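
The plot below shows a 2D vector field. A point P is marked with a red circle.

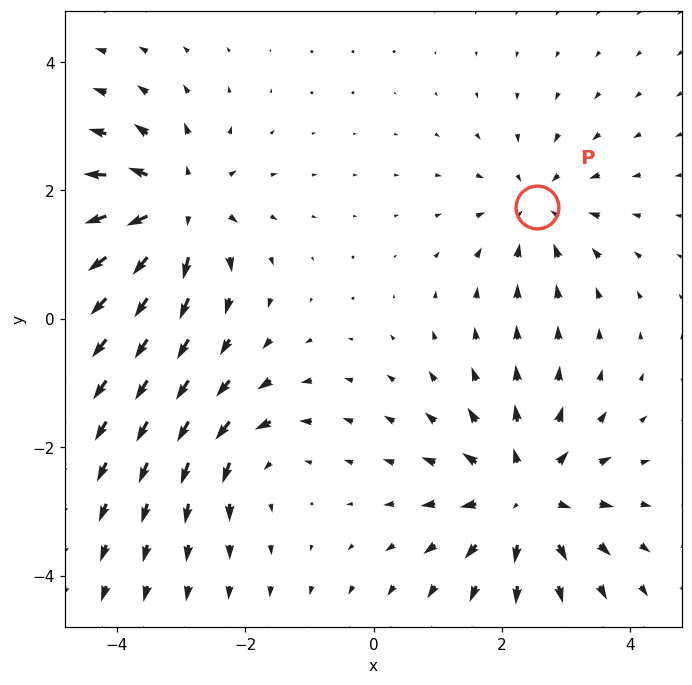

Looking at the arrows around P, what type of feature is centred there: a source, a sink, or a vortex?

sink

At P (2.6, 1.7) the arrows converge inward. Divergence about -4, curl ≈0 — negative divergence with near-zero curl is a sink.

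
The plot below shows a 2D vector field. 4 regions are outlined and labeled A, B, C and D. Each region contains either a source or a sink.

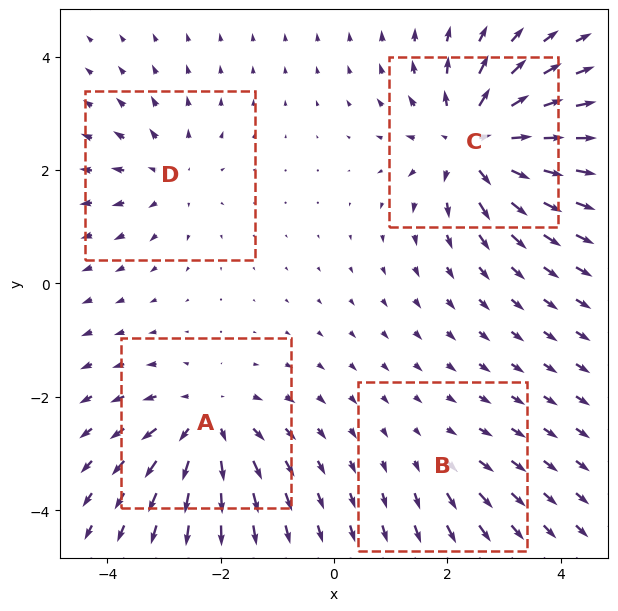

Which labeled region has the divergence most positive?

C

Divergence at each region's feature centre — A: about +5, B: about +2, C: about +7, D: about +3. Region C is most positive.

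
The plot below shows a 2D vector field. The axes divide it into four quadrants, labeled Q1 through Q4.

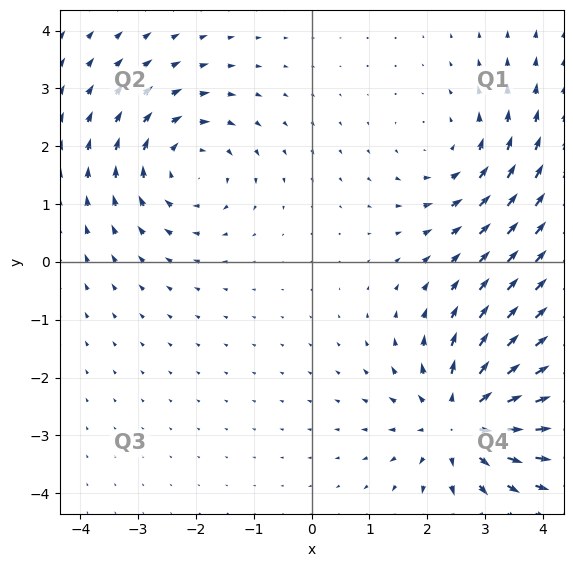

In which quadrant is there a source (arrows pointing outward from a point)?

Q4

The source sits at approximately (2.6, -2.7), which lies in quadrant Q4. The divergence there is about +5, positive as expected for a source.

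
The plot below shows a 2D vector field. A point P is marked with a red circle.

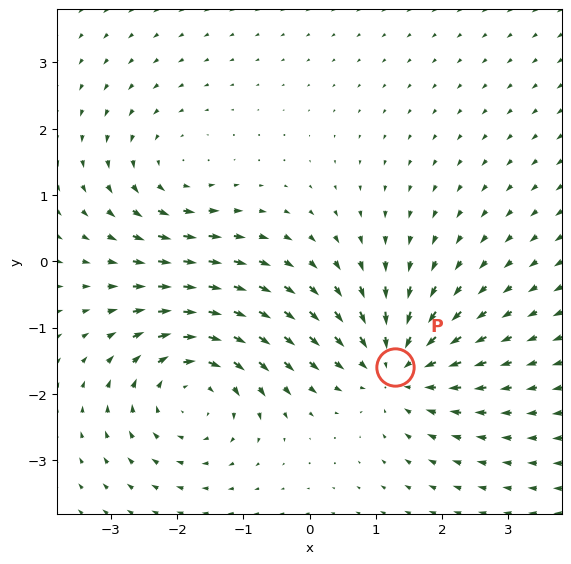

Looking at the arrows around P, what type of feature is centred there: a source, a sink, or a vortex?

sink

At P (1.3, -1.6) the arrows converge inward. Divergence about -4, curl ≈0 — negative divergence with near-zero curl is a sink.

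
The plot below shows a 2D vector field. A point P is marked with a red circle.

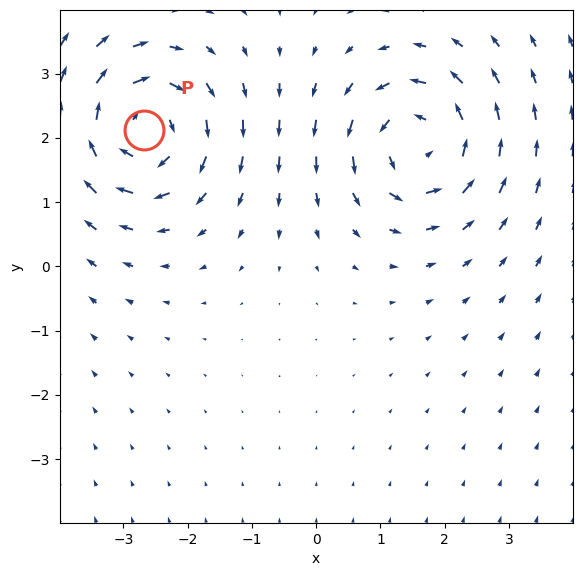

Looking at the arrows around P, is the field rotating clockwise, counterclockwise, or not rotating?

Near P at (-2.7, 2.1) the arrows circulate clockwise. The curl (z-component) there is about -5; negative curl means clockwise rotation.

clockwise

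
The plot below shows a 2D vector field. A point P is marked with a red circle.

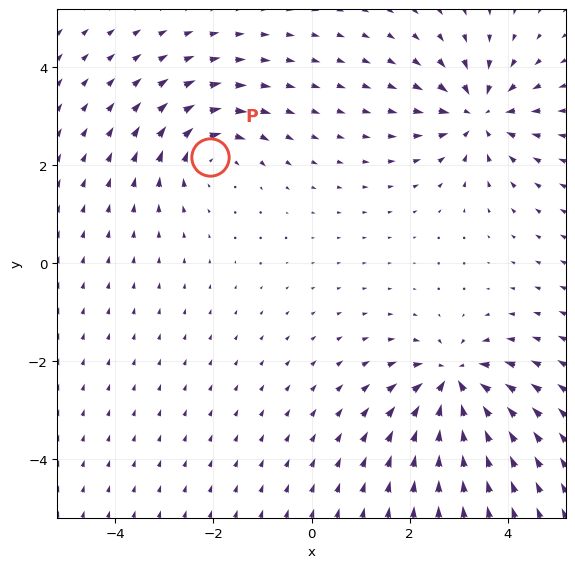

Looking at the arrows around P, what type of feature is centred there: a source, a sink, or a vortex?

vortex

At P (-2.1, 2.2) the arrows circulate clockwise. Divergence ≈0, curl about -5 — near-zero divergence with nonzero curl is a vortex.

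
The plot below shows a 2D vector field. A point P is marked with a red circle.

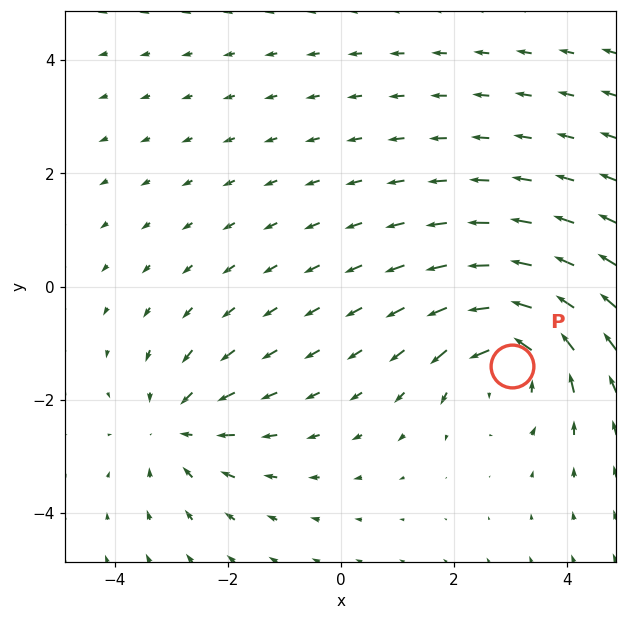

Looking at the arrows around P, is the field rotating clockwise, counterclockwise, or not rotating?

Near P at (3.0, -1.4) the arrows circulate counterclockwise. The curl (z-component) there is about +5; positive curl means counterclockwise rotation.

counterclockwise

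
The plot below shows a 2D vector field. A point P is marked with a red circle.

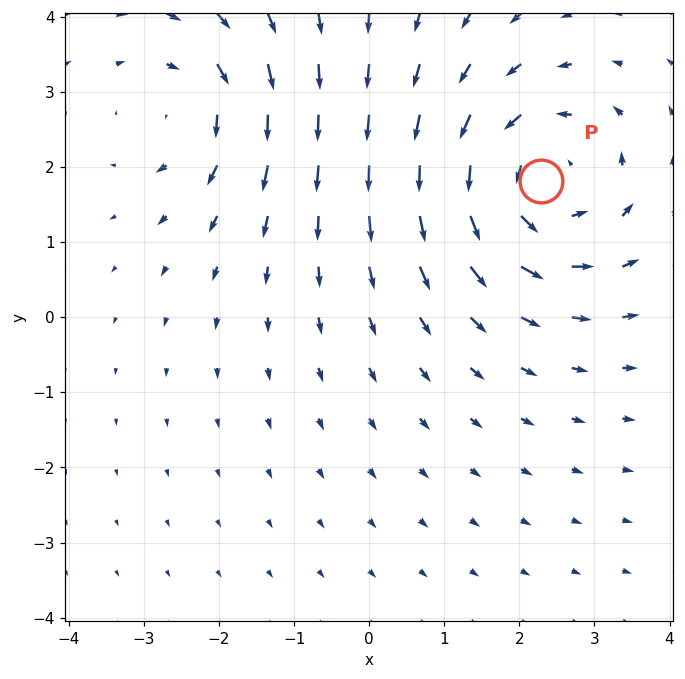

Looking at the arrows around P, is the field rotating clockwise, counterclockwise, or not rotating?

counterclockwise

Near P at (2.3, 1.8) the arrows circulate counterclockwise. The curl (z-component) there is about +4; positive curl means counterclockwise rotation.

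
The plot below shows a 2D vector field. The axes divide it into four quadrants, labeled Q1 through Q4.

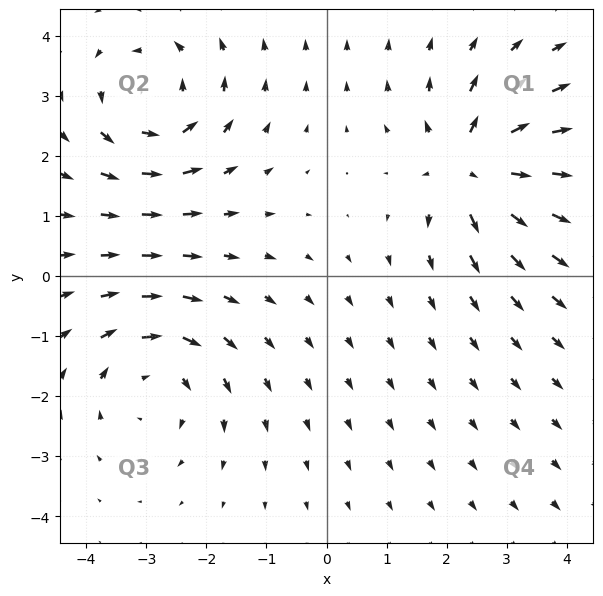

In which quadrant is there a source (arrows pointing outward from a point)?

Q1

The source sits at approximately (2.4, 1.8), which lies in quadrant Q1. The divergence there is about +6, positive as expected for a source.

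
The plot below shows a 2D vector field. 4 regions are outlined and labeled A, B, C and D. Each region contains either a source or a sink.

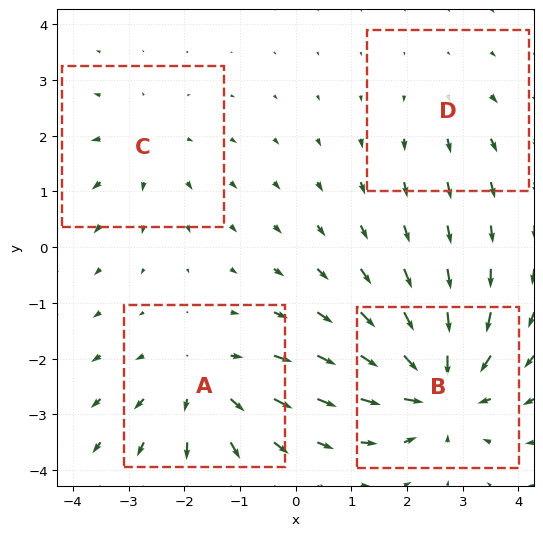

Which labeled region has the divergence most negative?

B

Divergence at each region's feature centre — A: about +4, B: about -6, C: about +3, D: about +2. Region B is most negative.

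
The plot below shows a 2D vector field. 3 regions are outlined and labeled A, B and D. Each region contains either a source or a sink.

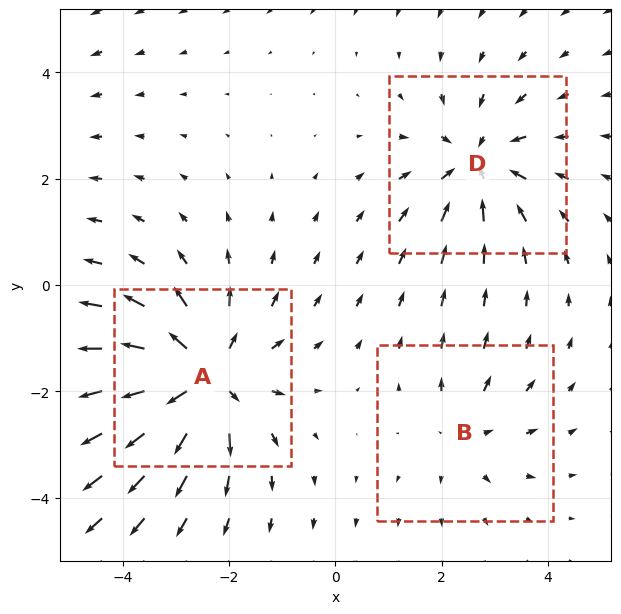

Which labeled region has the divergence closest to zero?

B

Divergence at each region's feature centre — A: about +5, B: about +2, D: about -3. Region B is closest to zero.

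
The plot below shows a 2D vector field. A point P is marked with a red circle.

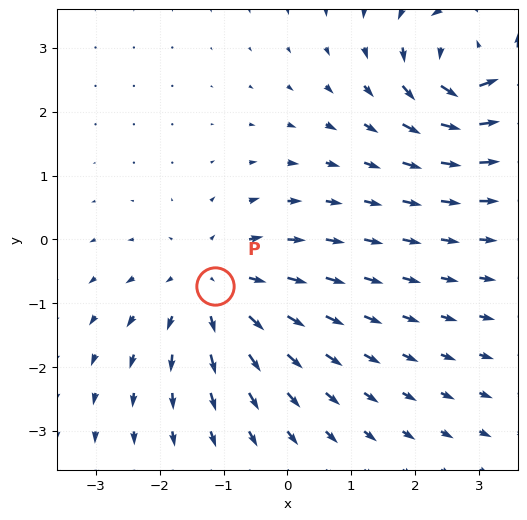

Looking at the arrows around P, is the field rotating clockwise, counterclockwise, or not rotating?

Near P at (-1.1, -0.7) the arrows show no circulation. The curl there is ≈0.

not rotating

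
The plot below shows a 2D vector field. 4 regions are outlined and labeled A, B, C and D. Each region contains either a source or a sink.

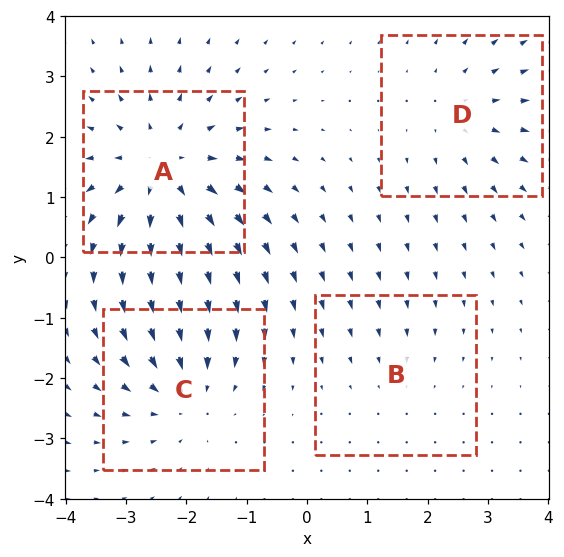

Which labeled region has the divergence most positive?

Divergence at each region's feature centre — A: about +6, B: about -2, C: about -4, D: about +3. Region A is most positive.

A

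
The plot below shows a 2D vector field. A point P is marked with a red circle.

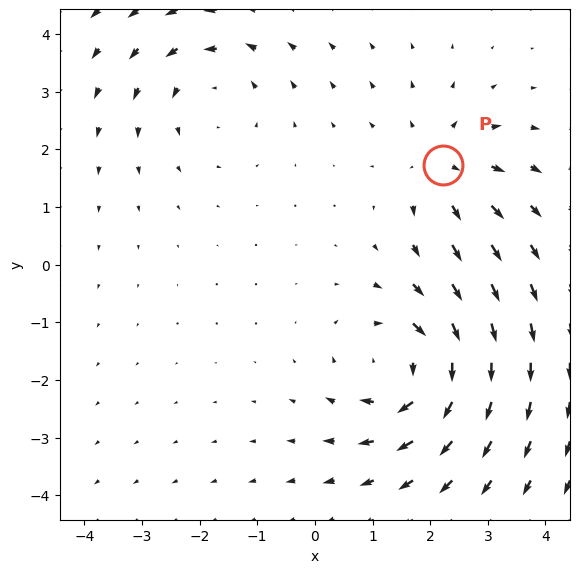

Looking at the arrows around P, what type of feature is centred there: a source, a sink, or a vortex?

At P (2.2, 1.7) the arrows spread outward. Divergence about +3, curl ≈0 — positive divergence with near-zero curl is a source.

source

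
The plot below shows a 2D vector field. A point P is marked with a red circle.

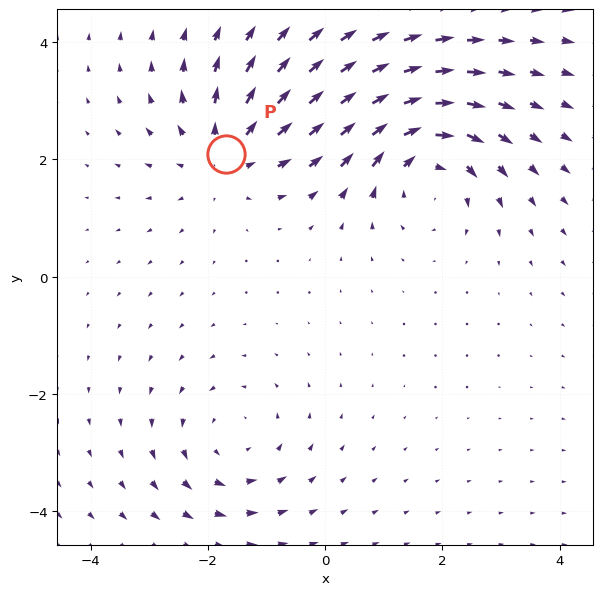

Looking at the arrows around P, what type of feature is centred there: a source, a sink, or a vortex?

At P (-1.7, 2.1) the arrows spread outward. Divergence about +4, curl ≈0 — positive divergence with near-zero curl is a source.

source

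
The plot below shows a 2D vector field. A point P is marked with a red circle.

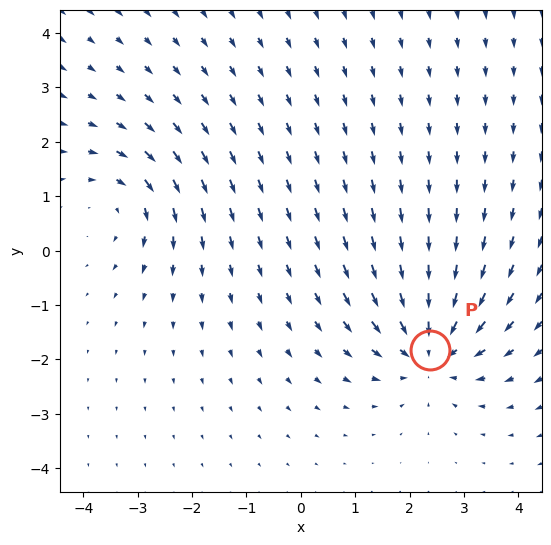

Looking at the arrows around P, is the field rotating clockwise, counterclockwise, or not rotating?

Near P at (2.4, -1.8) the arrows show no circulation. The curl there is ≈0.

not rotating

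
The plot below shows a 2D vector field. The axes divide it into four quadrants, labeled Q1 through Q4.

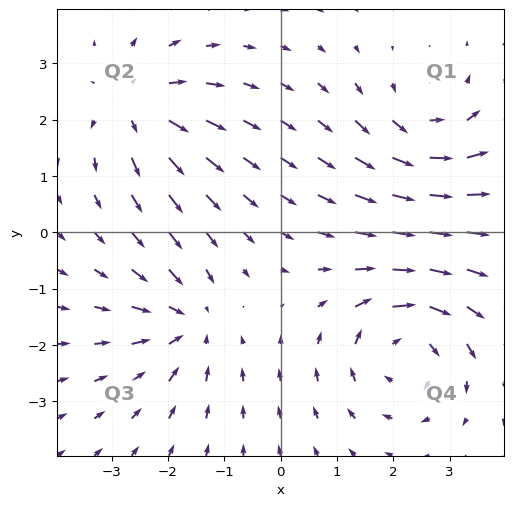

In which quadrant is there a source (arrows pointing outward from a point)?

Q2

The source sits at approximately (-2.5, 2.2), which lies in quadrant Q2. The divergence there is about +4, positive as expected for a source.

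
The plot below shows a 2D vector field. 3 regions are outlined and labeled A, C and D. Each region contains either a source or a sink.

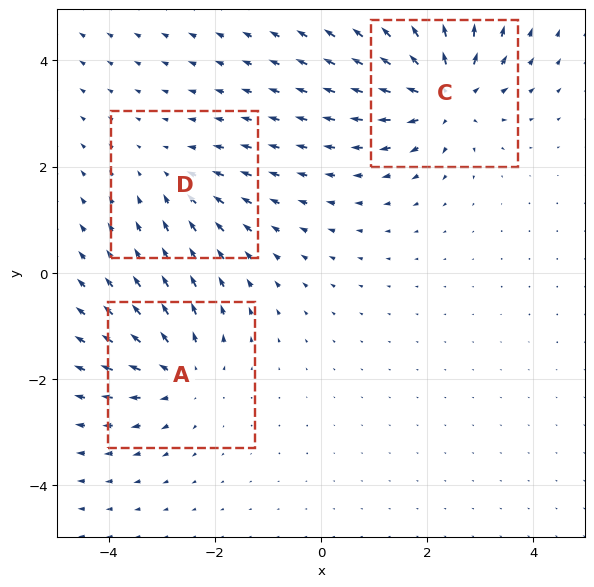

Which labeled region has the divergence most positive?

Divergence at each region's feature centre — A: about +4, C: about +5, D: about -2. Region C is most positive.

C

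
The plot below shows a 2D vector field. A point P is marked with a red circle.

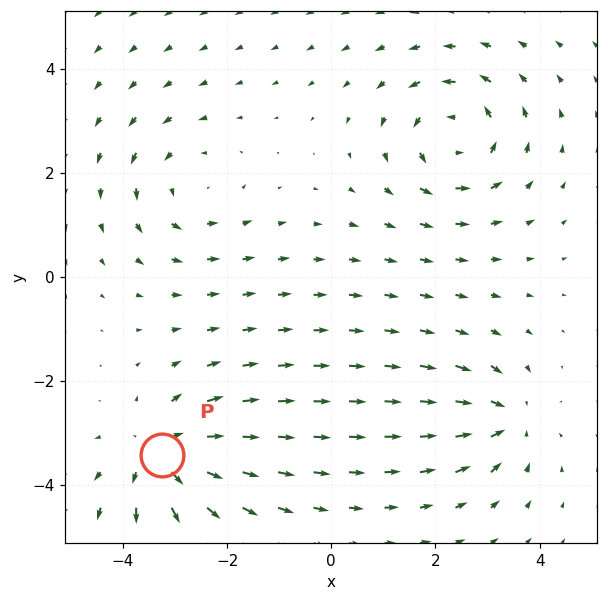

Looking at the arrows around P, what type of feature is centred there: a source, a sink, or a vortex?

source

At P (-3.3, -3.4) the arrows spread outward. Divergence about +5, curl ≈0 — positive divergence with near-zero curl is a source.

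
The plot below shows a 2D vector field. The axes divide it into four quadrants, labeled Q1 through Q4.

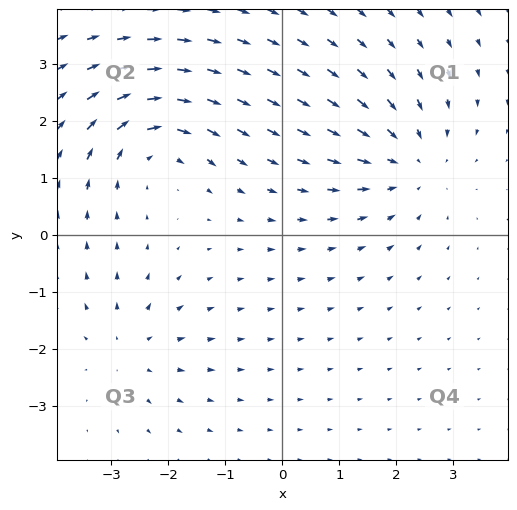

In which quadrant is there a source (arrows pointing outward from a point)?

The source sits at approximately (-2.6, -2.0), which lies in quadrant Q3. The divergence there is about +3, positive as expected for a source.

Q3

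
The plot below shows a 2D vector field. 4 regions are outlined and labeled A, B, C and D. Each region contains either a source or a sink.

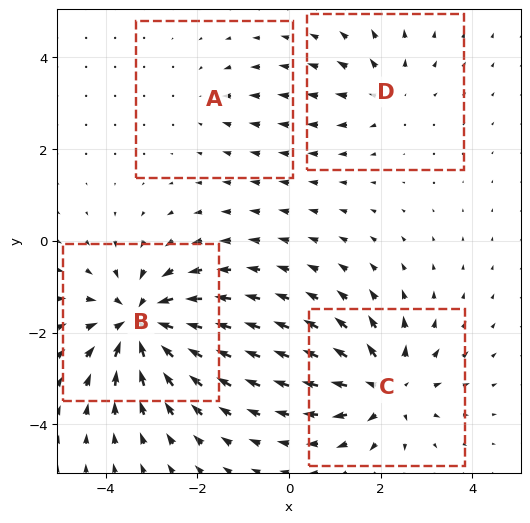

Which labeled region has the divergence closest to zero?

Divergence at each region's feature centre — A: about -2, B: about -7, C: about +6, D: about +3. Region A is closest to zero.

A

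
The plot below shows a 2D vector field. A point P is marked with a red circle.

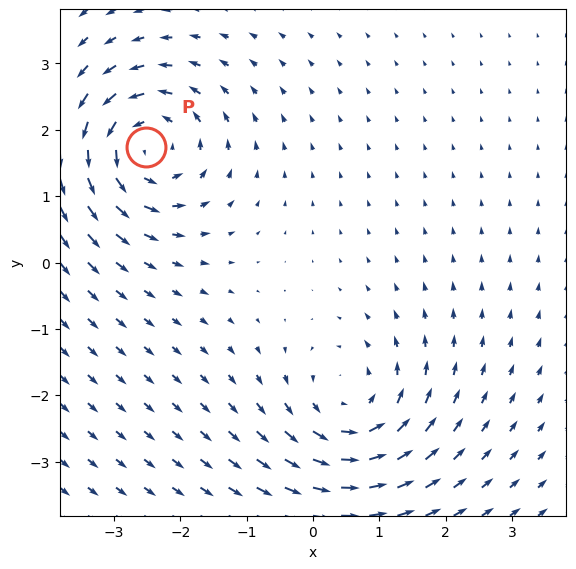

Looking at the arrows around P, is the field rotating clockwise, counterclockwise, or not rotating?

Near P at (-2.5, 1.7) the arrows circulate counterclockwise. The curl (z-component) there is about +6; positive curl means counterclockwise rotation.

counterclockwise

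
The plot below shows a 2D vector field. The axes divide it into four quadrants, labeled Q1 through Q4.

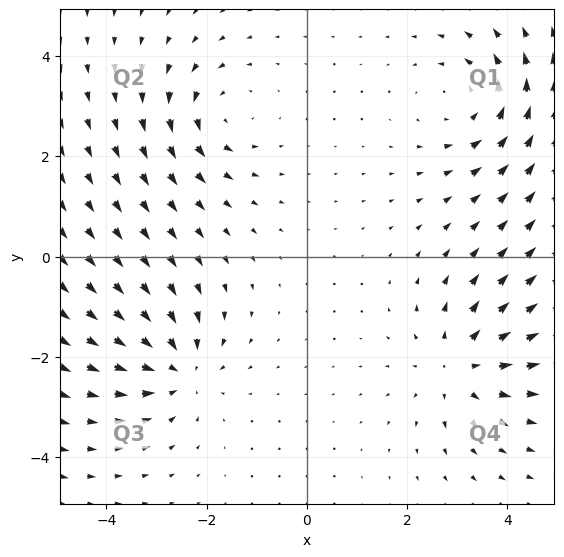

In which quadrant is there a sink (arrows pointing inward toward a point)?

Q3

The sink sits at approximately (-2.6, -2.3), which lies in quadrant Q3. The divergence there is about -5, negative as expected for a sink.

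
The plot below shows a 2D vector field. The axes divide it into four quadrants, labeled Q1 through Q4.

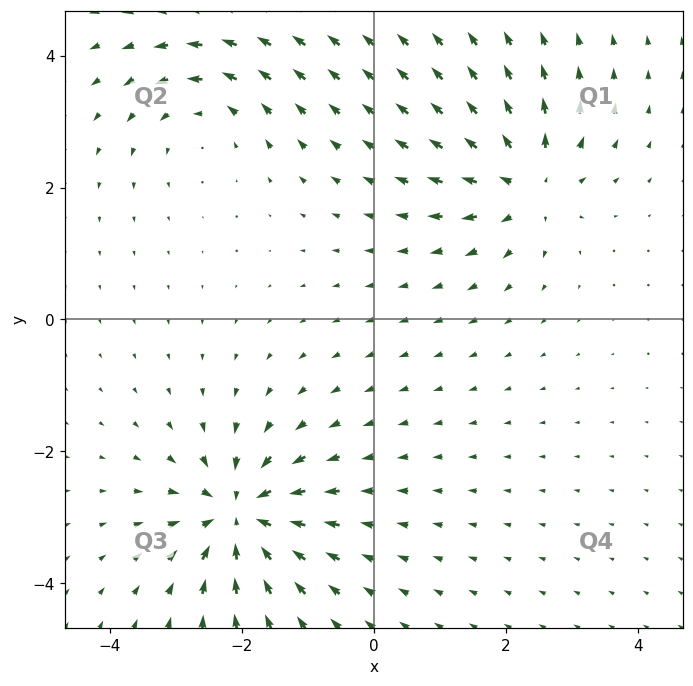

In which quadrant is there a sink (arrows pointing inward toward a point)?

The sink sits at approximately (-2.0, -3.0), which lies in quadrant Q3. The divergence there is about -7, negative as expected for a sink.

Q3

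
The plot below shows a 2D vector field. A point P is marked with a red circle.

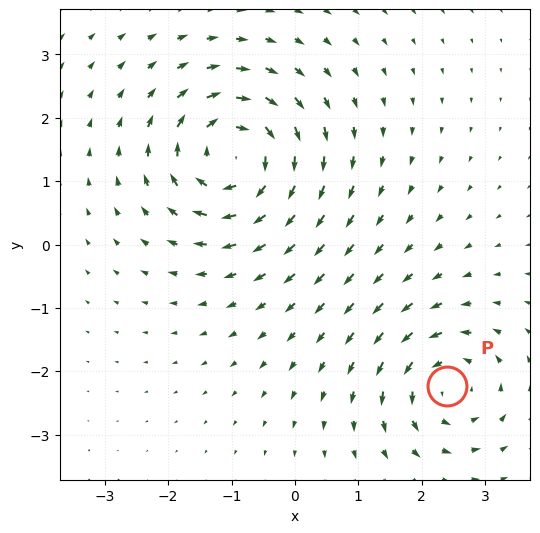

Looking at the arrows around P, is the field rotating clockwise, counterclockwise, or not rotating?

Near P at (2.4, -2.2) the arrows circulate counterclockwise. The curl (z-component) there is about +5; positive curl means counterclockwise rotation.

counterclockwise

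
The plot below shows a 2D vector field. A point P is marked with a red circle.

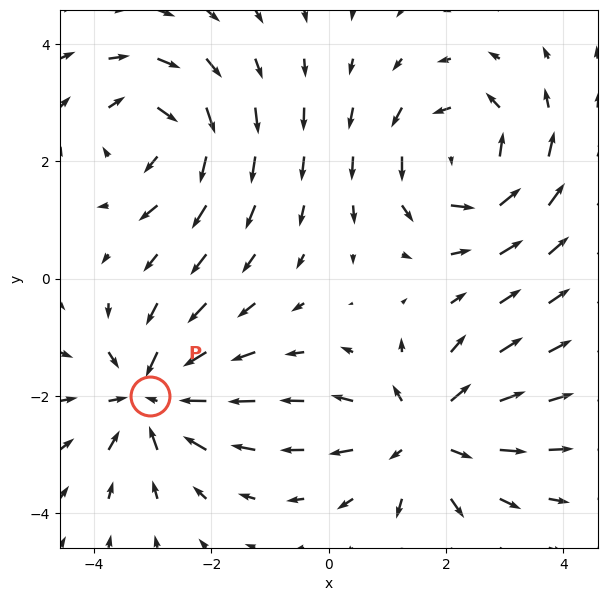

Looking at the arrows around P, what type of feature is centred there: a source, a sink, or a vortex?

At P (-3.0, -2.0) the arrows converge inward. Divergence about -5, curl ≈0 — negative divergence with near-zero curl is a sink.

sink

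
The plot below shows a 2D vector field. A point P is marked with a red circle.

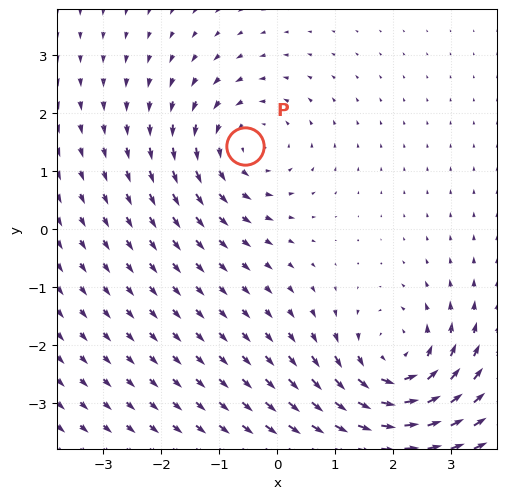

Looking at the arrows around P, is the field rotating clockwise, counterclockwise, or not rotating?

counterclockwise

Near P at (-0.6, 1.4) the arrows circulate counterclockwise. The curl (z-component) there is about +2; positive curl means counterclockwise rotation.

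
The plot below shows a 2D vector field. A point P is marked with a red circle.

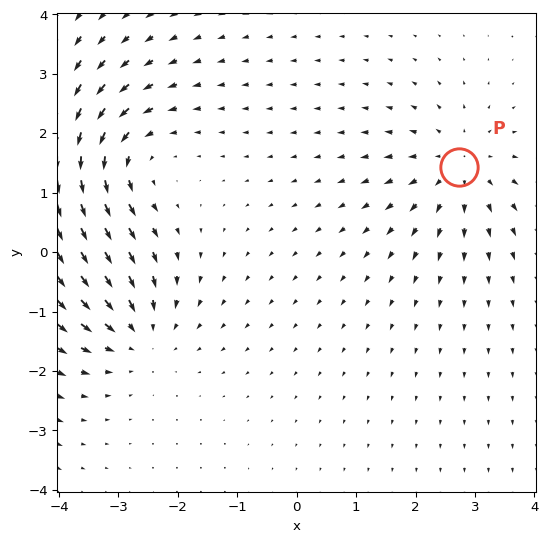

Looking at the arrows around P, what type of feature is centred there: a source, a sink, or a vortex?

source

At P (2.7, 1.4) the arrows spread outward. Divergence about +4, curl ≈0 — positive divergence with near-zero curl is a source.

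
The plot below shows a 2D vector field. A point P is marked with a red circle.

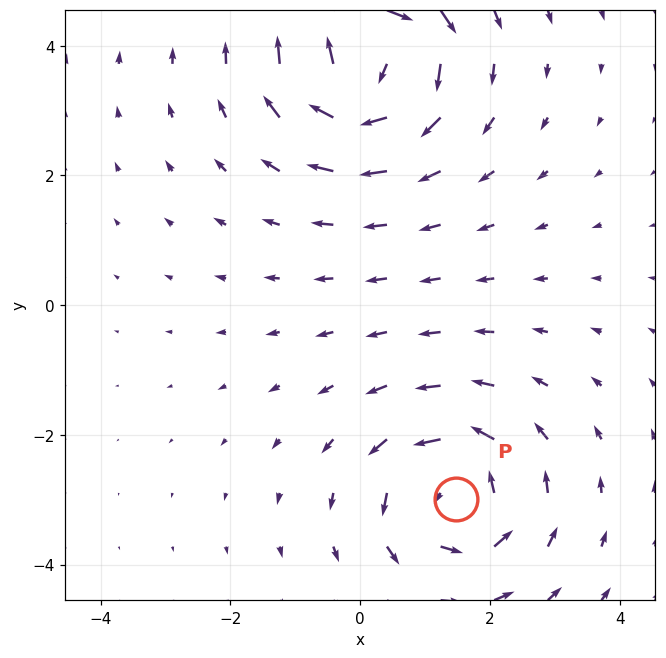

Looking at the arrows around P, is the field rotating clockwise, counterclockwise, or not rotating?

counterclockwise

Near P at (1.5, -3.0) the arrows circulate counterclockwise. The curl (z-component) there is about +4; positive curl means counterclockwise rotation.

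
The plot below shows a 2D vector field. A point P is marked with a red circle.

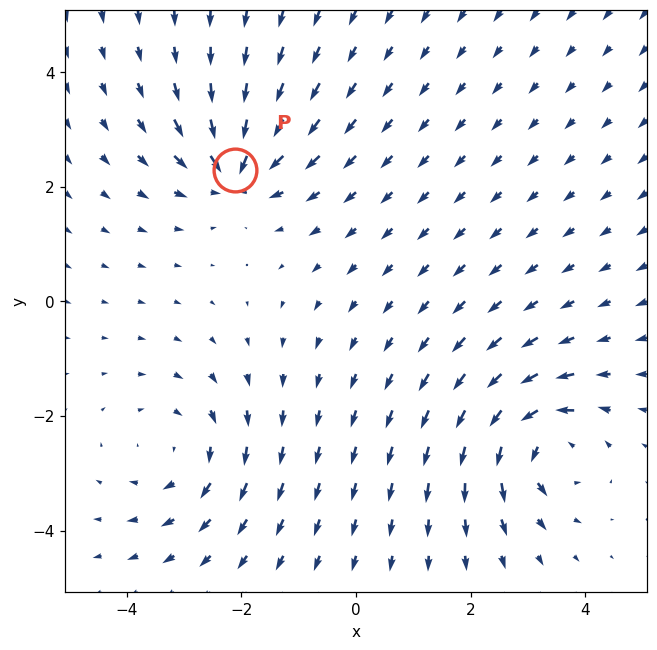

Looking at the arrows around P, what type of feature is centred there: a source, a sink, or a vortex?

sink

At P (-2.1, 2.3) the arrows converge inward. Divergence about -5, curl ≈0 — negative divergence with near-zero curl is a sink.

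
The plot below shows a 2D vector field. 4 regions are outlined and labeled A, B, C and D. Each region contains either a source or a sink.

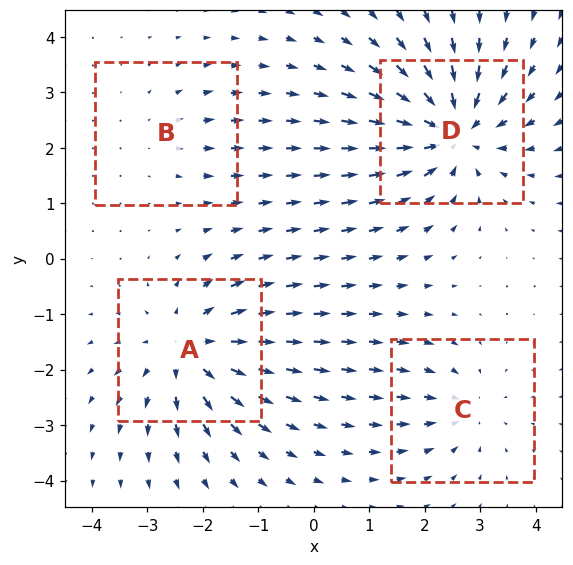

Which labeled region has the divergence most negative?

D

Divergence at each region's feature centre — A: about +5, B: about +2, C: about -3, D: about -7. Region D is most negative.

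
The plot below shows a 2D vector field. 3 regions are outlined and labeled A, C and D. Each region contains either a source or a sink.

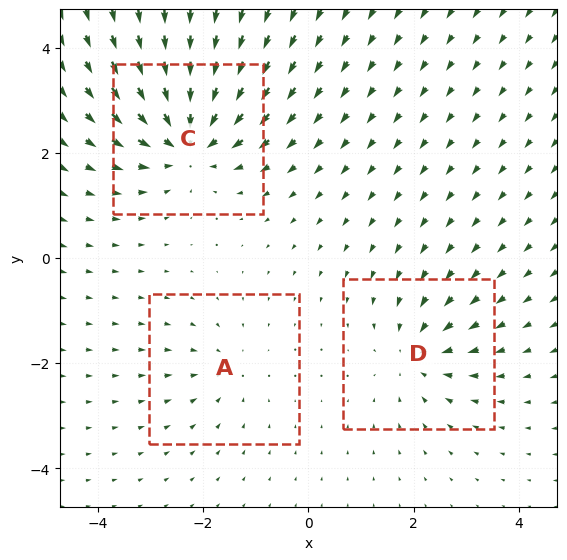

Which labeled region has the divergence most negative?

Divergence at each region's feature centre — A: about -2, C: about -6, D: about -4. Region C is most negative.

C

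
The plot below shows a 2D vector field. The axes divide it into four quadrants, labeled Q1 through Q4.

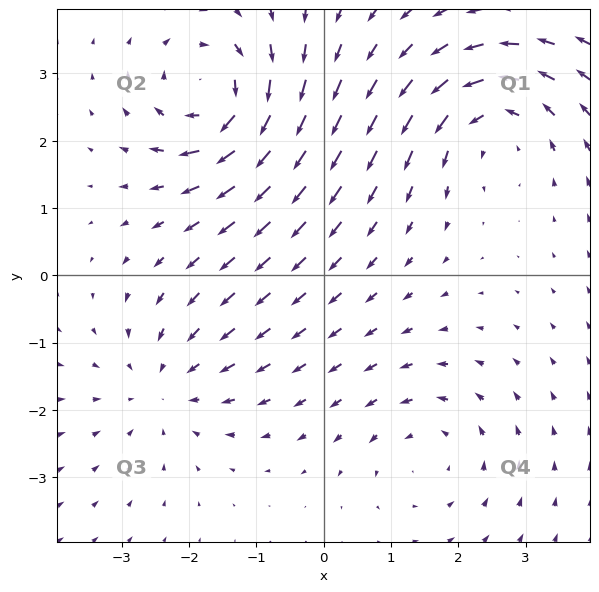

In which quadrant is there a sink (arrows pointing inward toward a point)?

The sink sits at approximately (-2.4, -1.6), which lies in quadrant Q3. The divergence there is about -3, negative as expected for a sink.

Q3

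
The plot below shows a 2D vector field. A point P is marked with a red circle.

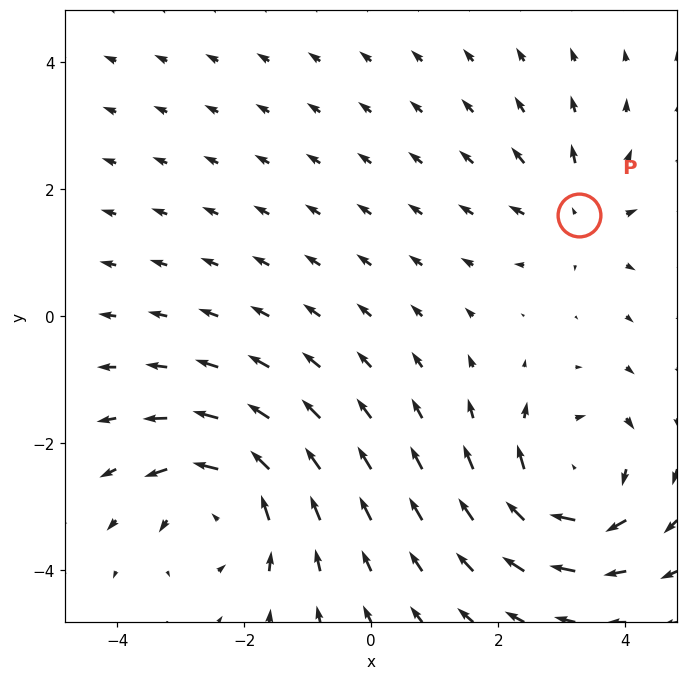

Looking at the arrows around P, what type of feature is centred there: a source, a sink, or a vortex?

source

At P (3.3, 1.6) the arrows spread outward. Divergence about +3, curl ≈0 — positive divergence with near-zero curl is a source.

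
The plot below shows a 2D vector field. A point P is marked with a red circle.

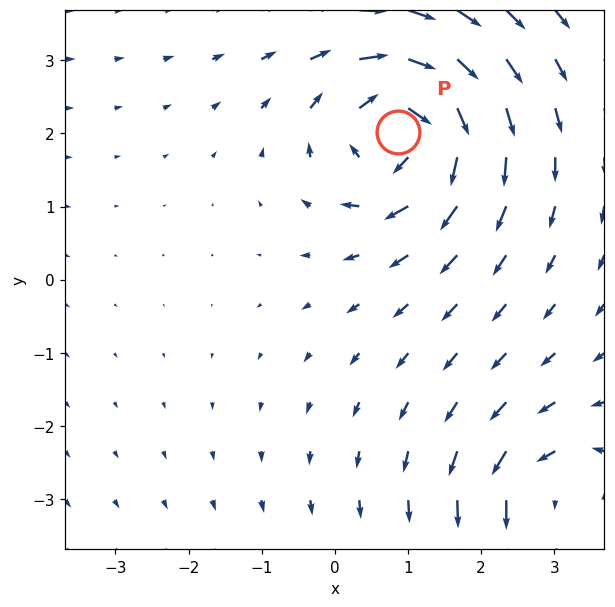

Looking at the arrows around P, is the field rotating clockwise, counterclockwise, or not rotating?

clockwise

Near P at (0.9, 2.0) the arrows circulate clockwise. The curl (z-component) there is about -7; negative curl means clockwise rotation.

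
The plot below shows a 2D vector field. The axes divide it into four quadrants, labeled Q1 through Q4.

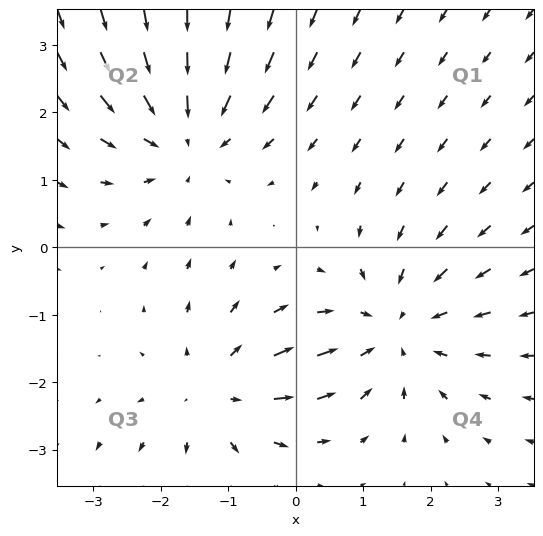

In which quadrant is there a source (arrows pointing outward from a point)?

Q3

The source sits at approximately (-1.2, -2.1), which lies in quadrant Q3. The divergence there is about +3, positive as expected for a source.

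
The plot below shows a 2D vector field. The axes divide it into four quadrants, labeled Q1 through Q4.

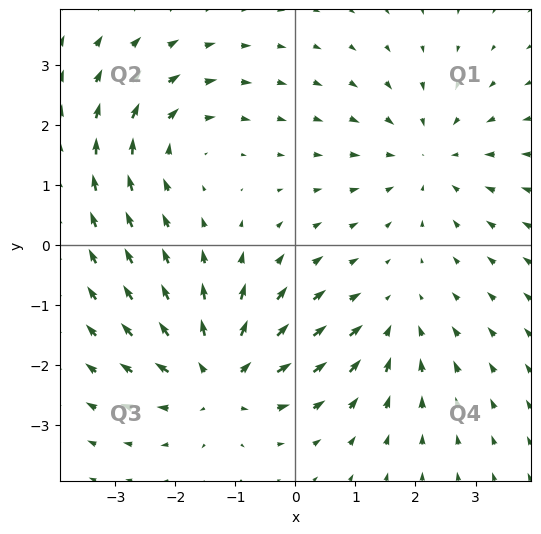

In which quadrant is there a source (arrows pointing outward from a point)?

The source sits at approximately (-1.3, -2.2), which lies in quadrant Q3. The divergence there is about +5, positive as expected for a source.

Q3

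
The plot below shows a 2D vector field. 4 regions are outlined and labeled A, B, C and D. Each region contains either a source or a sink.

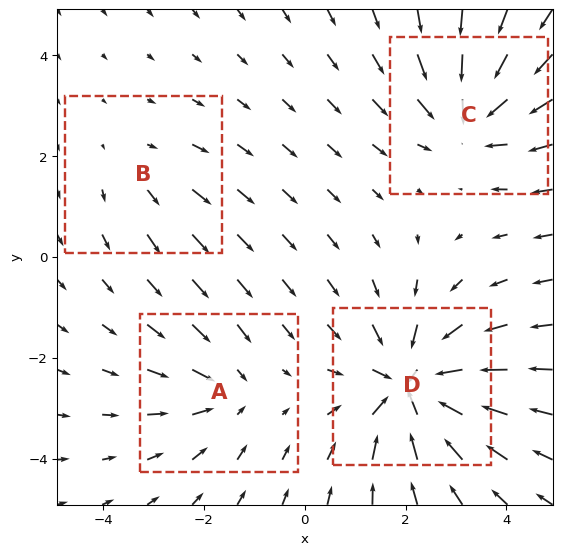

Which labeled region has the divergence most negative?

Divergence at each region's feature centre — A: about -3, B: about +2, C: about -5, D: about -7. Region D is most negative.

D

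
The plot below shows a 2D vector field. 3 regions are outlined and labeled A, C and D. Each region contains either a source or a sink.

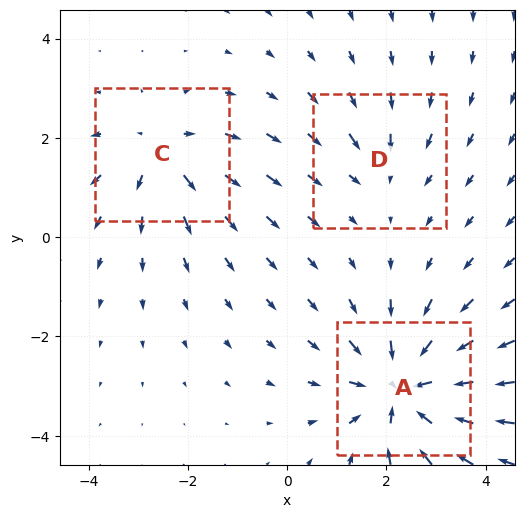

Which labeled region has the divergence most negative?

Divergence at each region's feature centre — A: about -5, C: about +3, D: about -2. Region A is most negative.

A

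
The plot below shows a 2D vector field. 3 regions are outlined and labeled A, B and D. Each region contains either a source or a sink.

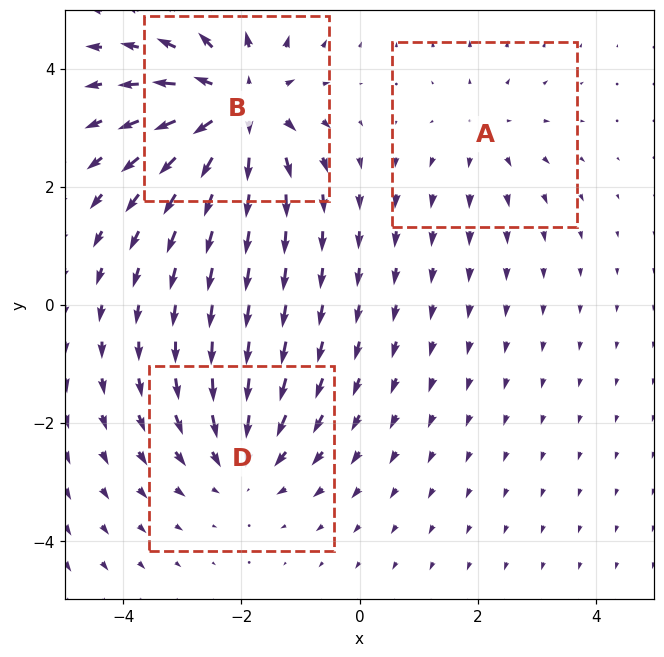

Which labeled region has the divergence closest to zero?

A

Divergence at each region's feature centre — A: about +2, B: about +5, D: about -3. Region A is closest to zero.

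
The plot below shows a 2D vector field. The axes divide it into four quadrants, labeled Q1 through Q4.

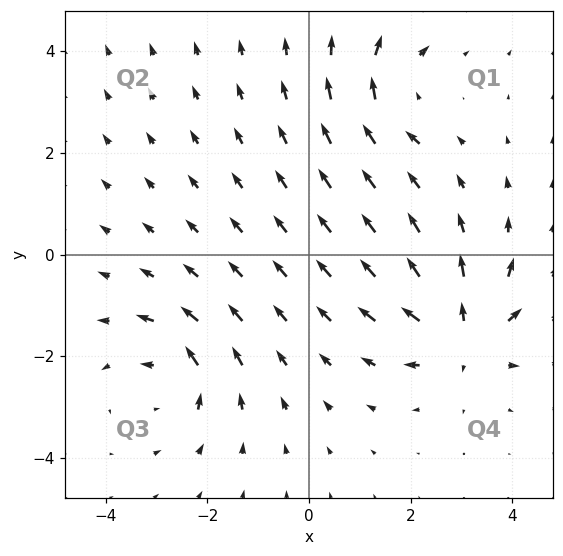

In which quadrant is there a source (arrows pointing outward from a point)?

Q4

The source sits at approximately (3.0, -1.5), which lies in quadrant Q4. The divergence there is about +7, positive as expected for a source.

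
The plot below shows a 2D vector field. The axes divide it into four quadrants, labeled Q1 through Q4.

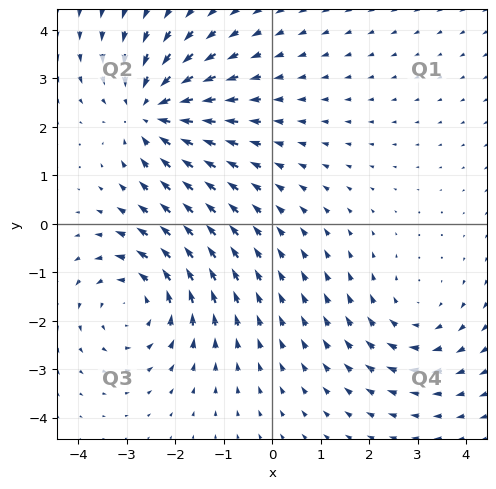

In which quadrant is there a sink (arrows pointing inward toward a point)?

The sink sits at approximately (-2.5, 2.3), which lies in quadrant Q2. The divergence there is about -4, negative as expected for a sink.

Q2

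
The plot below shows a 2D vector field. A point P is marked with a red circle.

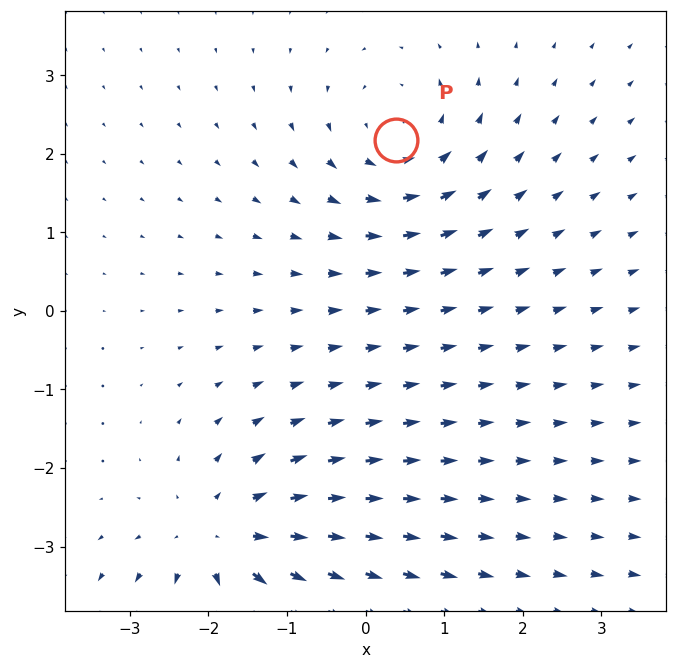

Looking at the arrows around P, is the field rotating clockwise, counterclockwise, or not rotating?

counterclockwise

Near P at (0.4, 2.2) the arrows circulate counterclockwise. The curl (z-component) there is about +3; positive curl means counterclockwise rotation.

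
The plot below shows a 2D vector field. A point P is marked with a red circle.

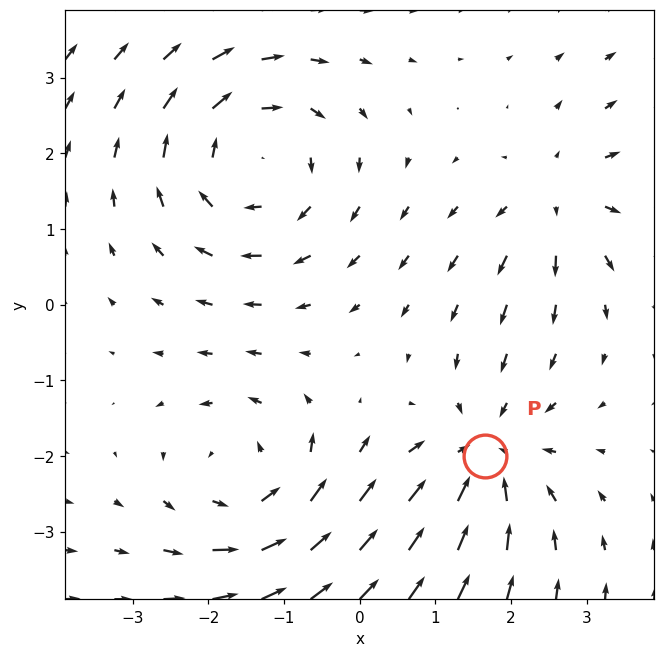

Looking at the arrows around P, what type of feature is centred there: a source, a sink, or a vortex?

At P (1.6, -2.0) the arrows converge inward. Divergence about -4, curl ≈0 — negative divergence with near-zero curl is a sink.

sink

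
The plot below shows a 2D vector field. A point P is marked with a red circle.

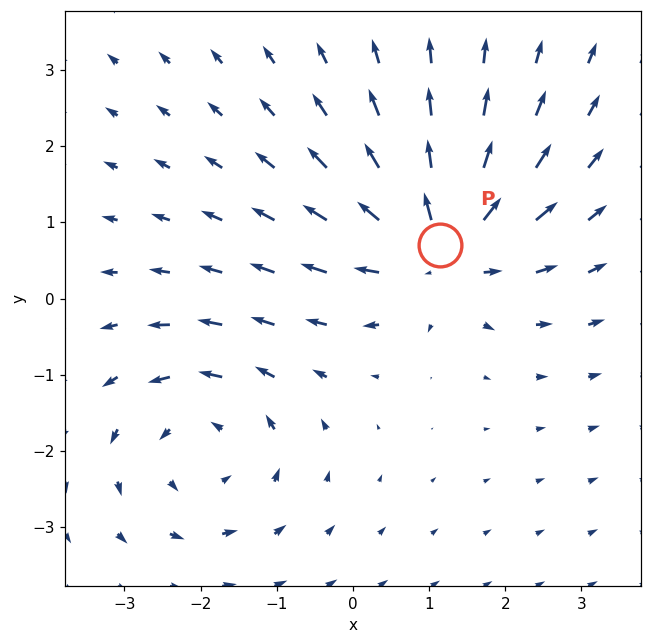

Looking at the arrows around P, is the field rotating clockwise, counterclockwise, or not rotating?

not rotating

Near P at (1.1, 0.7) the arrows show no circulation. The curl there is ≈0.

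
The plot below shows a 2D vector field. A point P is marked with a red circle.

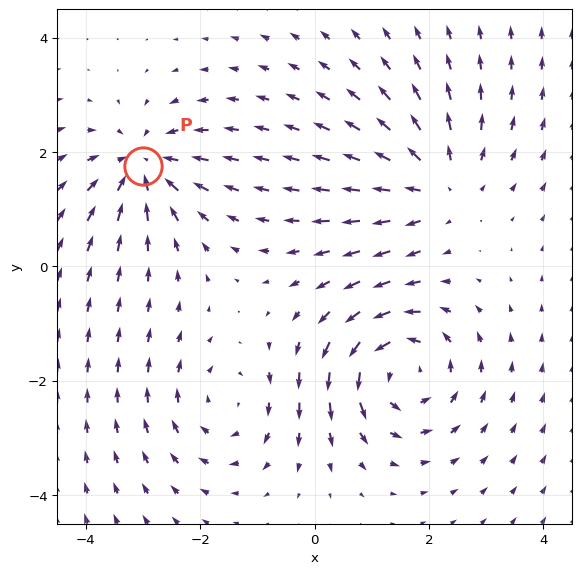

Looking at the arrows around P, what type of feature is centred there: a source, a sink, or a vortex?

At P (-3.0, 1.8) the arrows converge inward. Divergence about -5, curl ≈0 — negative divergence with near-zero curl is a sink.

sink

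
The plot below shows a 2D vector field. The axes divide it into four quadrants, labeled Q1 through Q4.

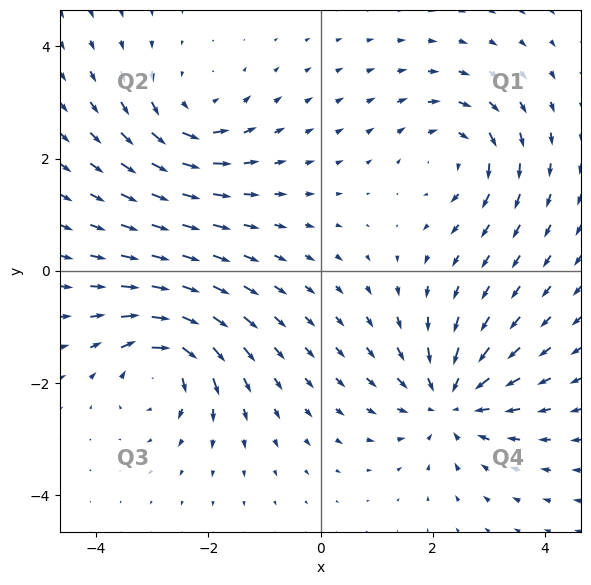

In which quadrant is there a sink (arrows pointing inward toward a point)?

The sink sits at approximately (2.3, -2.3), which lies in quadrant Q4. The divergence there is about -5, negative as expected for a sink.

Q4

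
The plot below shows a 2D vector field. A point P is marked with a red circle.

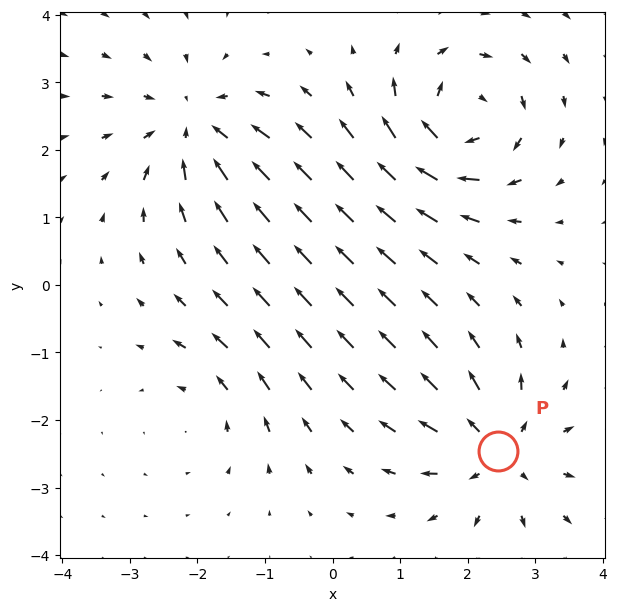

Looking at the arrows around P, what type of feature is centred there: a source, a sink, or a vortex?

source

At P (2.4, -2.5) the arrows spread outward. Divergence about +5, curl ≈0 — positive divergence with near-zero curl is a source.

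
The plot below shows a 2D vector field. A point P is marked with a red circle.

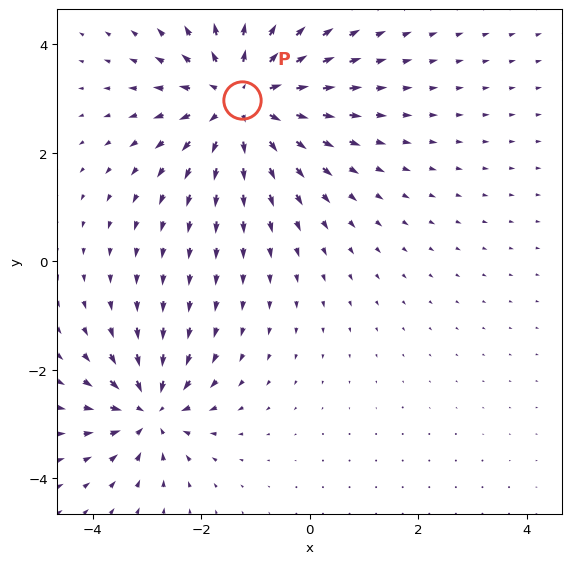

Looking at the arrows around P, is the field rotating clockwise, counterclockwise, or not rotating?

Near P at (-1.3, 3.0) the arrows show no circulation. The curl there is ≈0.

not rotating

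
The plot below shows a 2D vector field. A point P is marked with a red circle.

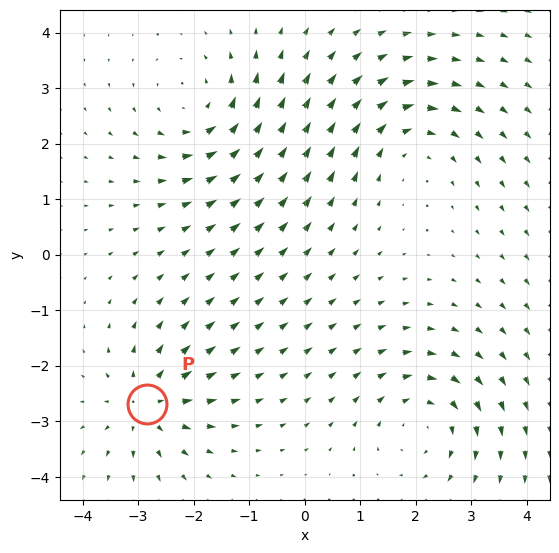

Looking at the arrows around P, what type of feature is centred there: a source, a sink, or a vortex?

At P (-2.8, -2.7) the arrows spread outward. Divergence about +5, curl ≈0 — positive divergence with near-zero curl is a source.

source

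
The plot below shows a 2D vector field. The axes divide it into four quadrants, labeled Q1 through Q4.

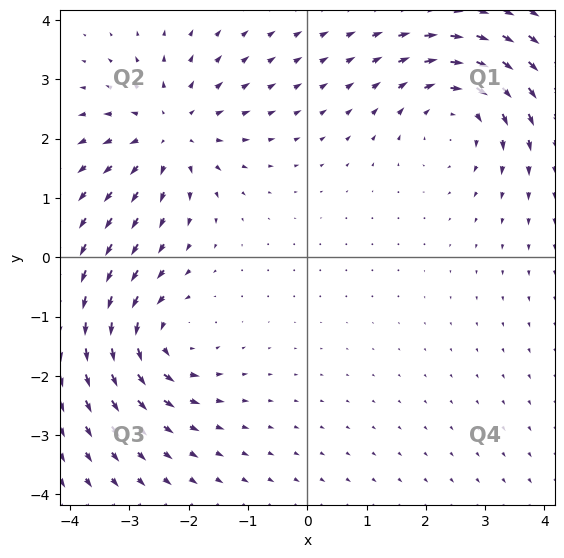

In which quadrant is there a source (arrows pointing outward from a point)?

The source sits at approximately (-2.3, 2.1), which lies in quadrant Q2. The divergence there is about +4, positive as expected for a source.

Q2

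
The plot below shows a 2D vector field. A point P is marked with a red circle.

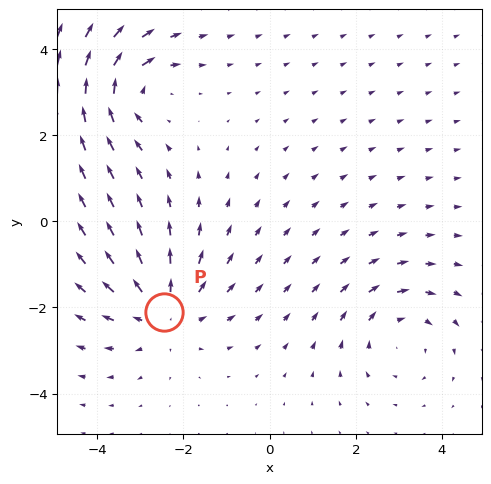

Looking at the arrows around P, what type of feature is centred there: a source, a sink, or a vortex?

source

At P (-2.5, -2.1) the arrows spread outward. Divergence about +3, curl ≈0 — positive divergence with near-zero curl is a source.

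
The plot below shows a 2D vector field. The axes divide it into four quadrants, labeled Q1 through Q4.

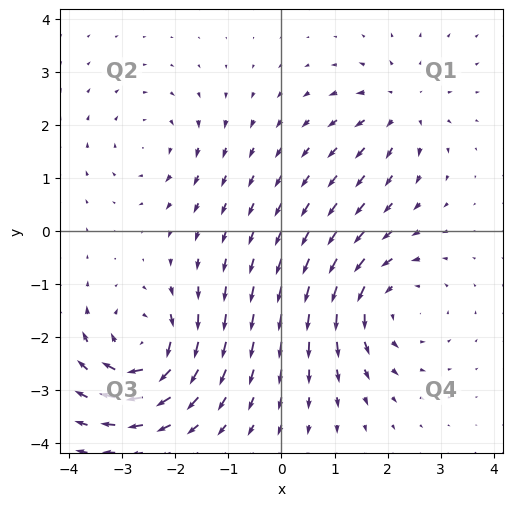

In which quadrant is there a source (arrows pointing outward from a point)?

The source sits at approximately (2.3, 2.3), which lies in quadrant Q1. The divergence there is about +4, positive as expected for a source.

Q1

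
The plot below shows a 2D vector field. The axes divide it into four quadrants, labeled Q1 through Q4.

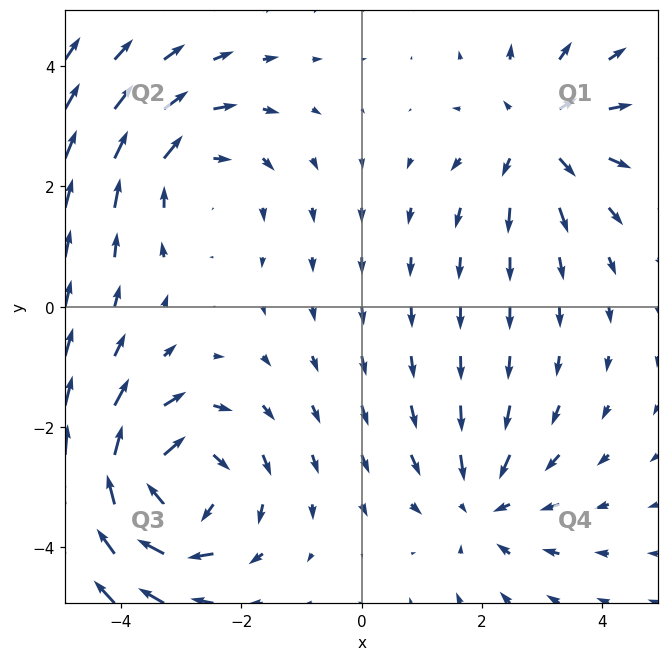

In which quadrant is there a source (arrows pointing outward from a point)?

Q1

The source sits at approximately (2.9, 2.9), which lies in quadrant Q1. The divergence there is about +3, positive as expected for a source.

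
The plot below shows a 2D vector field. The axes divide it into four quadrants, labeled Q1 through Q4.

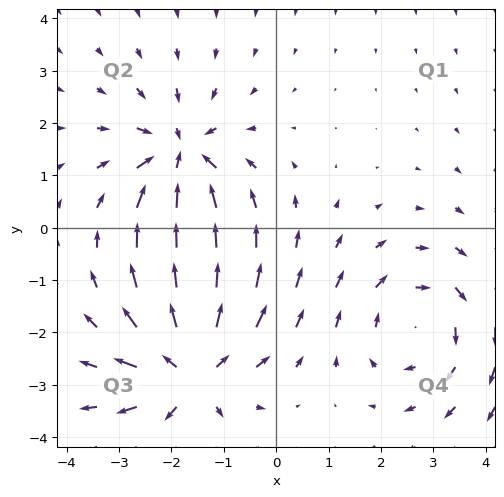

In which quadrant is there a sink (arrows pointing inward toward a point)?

The sink sits at approximately (-1.8, 1.4), which lies in quadrant Q2. The divergence there is about -4, negative as expected for a sink.

Q2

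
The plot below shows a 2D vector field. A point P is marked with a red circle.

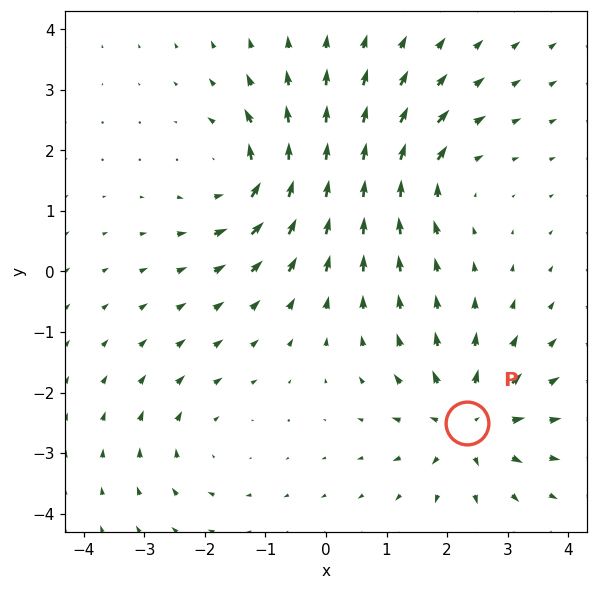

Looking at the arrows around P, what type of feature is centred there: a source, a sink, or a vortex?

source

At P (2.3, -2.5) the arrows spread outward. Divergence about +5, curl ≈0 — positive divergence with near-zero curl is a source.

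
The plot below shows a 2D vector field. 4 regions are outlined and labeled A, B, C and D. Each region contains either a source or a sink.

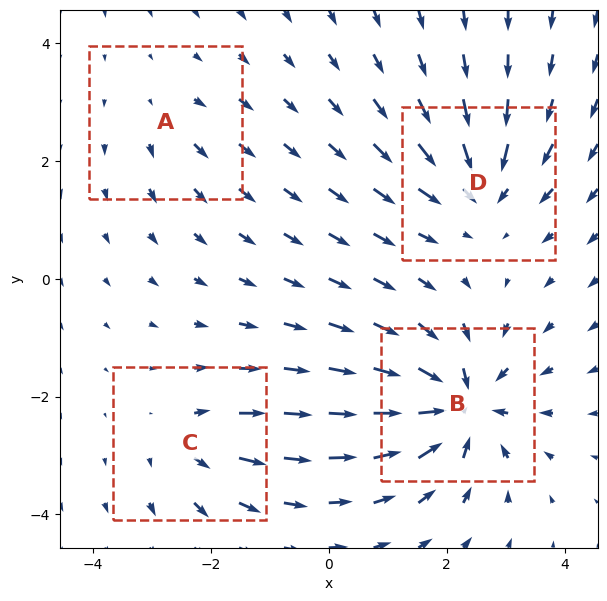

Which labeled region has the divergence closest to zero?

Divergence at each region's feature centre — A: about +2, B: about -8, C: about +4, D: about -6. Region A is closest to zero.

A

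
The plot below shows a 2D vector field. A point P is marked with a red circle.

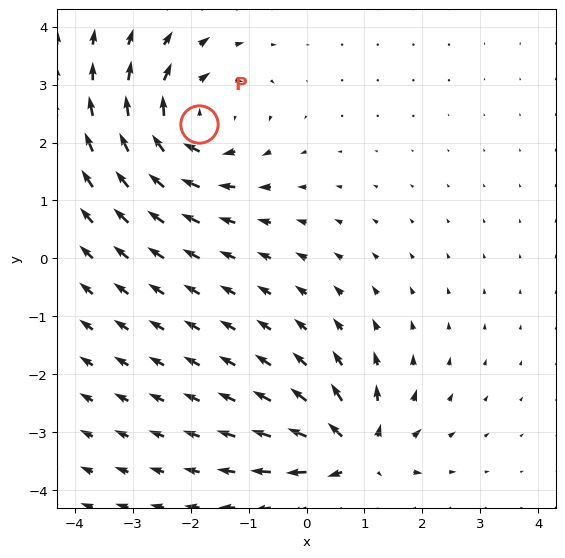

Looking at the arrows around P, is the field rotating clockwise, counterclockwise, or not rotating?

clockwise

Near P at (-1.9, 2.3) the arrows circulate clockwise. The curl (z-component) there is about -4; negative curl means clockwise rotation.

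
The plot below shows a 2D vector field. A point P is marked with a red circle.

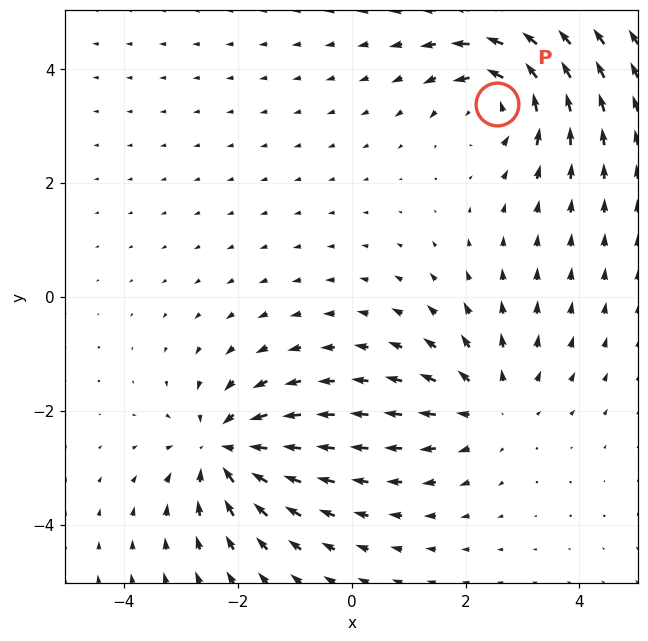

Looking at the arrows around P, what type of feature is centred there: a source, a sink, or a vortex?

vortex

At P (2.6, 3.4) the arrows circulate counterclockwise. Divergence ≈0, curl about +5 — near-zero divergence with nonzero curl is a vortex.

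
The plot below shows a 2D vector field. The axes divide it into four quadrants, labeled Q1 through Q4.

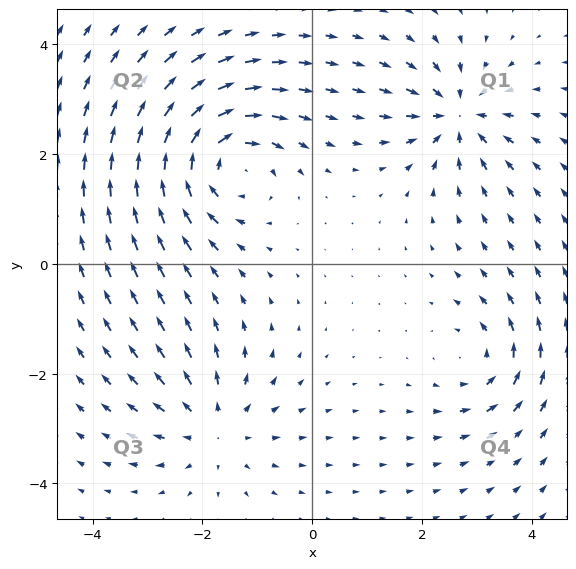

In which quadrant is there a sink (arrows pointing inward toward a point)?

The sink sits at approximately (2.6, 2.7), which lies in quadrant Q1. The divergence there is about -5, negative as expected for a sink.

Q1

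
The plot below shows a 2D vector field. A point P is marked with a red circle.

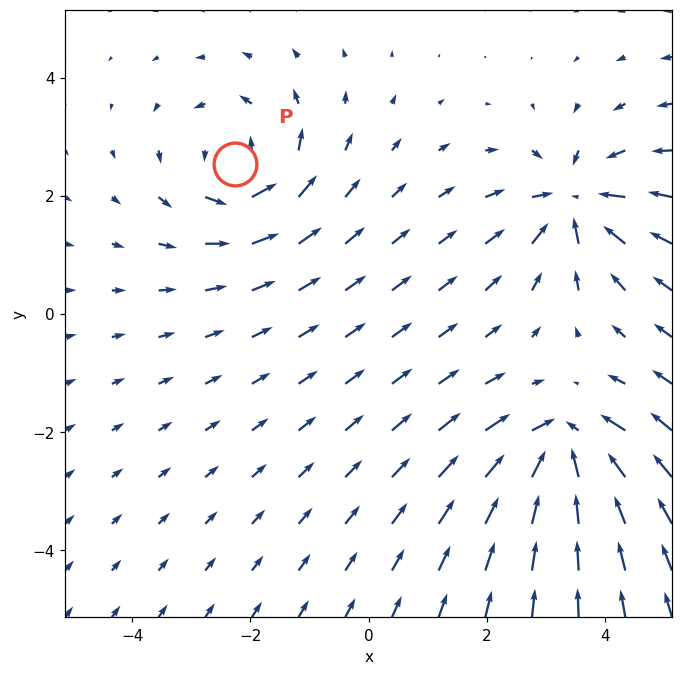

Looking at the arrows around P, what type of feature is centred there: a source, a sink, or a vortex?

vortex

At P (-2.3, 2.5) the arrows circulate counterclockwise. Divergence ≈0, curl about +5 — near-zero divergence with nonzero curl is a vortex.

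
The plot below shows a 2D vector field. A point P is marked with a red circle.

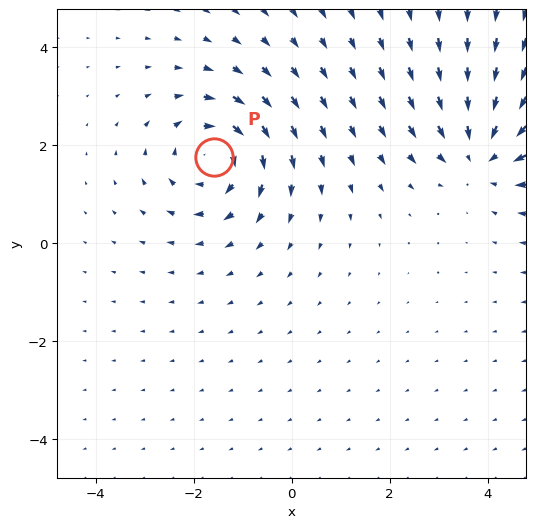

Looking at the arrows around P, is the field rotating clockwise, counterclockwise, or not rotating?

Near P at (-1.6, 1.8) the arrows circulate clockwise. The curl (z-component) there is about -4; negative curl means clockwise rotation.

clockwise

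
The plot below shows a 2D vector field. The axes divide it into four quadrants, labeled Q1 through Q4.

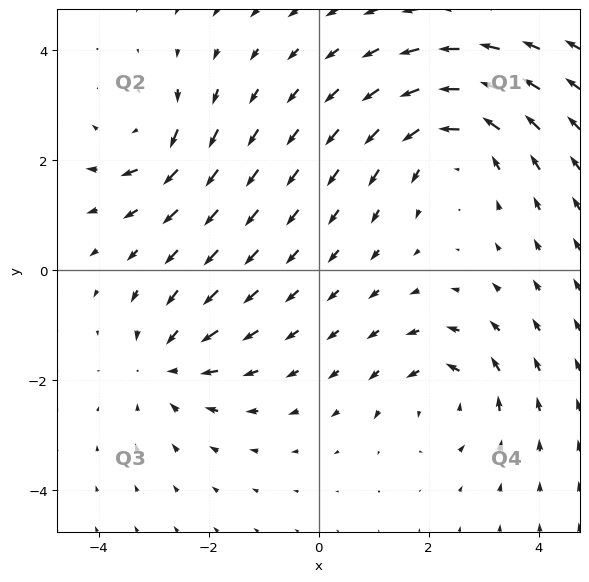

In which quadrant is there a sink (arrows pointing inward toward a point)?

The sink sits at approximately (-2.7, -1.7), which lies in quadrant Q3. The divergence there is about -3, negative as expected for a sink.

Q3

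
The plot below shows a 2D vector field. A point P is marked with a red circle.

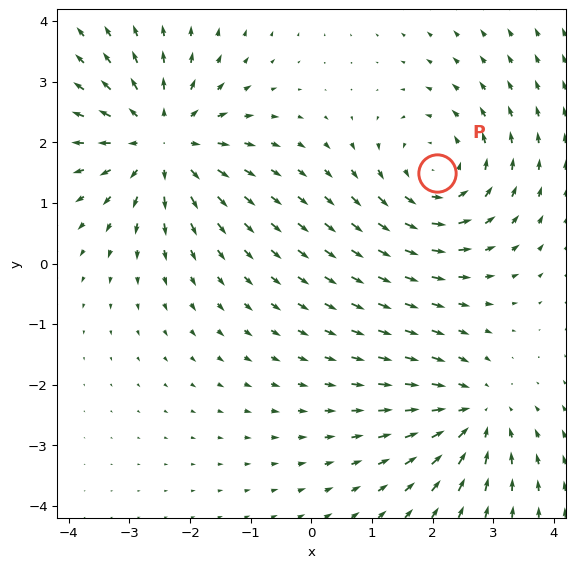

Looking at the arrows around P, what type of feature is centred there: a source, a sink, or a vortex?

At P (2.1, 1.5) the arrows circulate counterclockwise. Divergence ≈0, curl about +4 — near-zero divergence with nonzero curl is a vortex.

vortex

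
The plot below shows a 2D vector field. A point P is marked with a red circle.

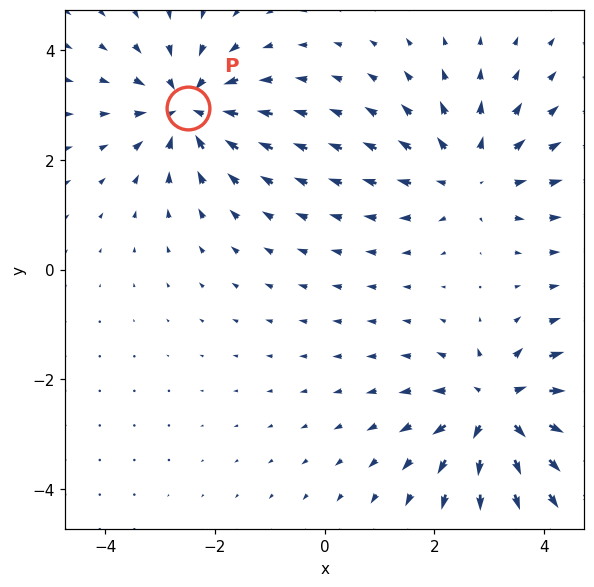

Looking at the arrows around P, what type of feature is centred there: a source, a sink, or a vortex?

sink

At P (-2.5, 2.9) the arrows converge inward. Divergence about -5, curl ≈0 — negative divergence with near-zero curl is a sink.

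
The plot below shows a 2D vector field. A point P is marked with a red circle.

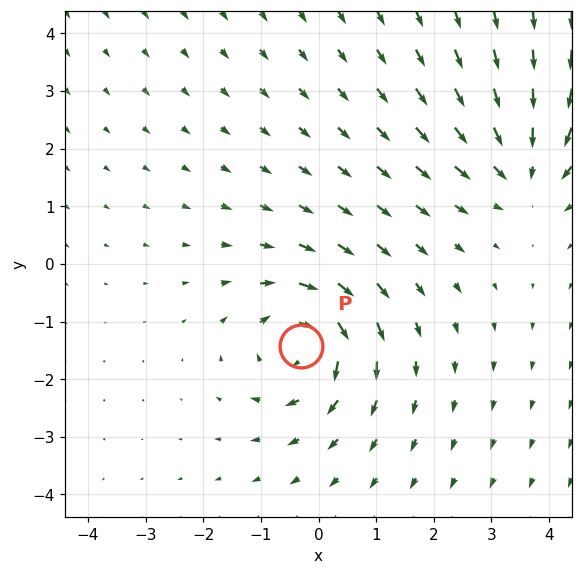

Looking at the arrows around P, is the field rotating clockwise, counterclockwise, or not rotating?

clockwise

Near P at (-0.3, -1.4) the arrows circulate clockwise. The curl (z-component) there is about -4; negative curl means clockwise rotation.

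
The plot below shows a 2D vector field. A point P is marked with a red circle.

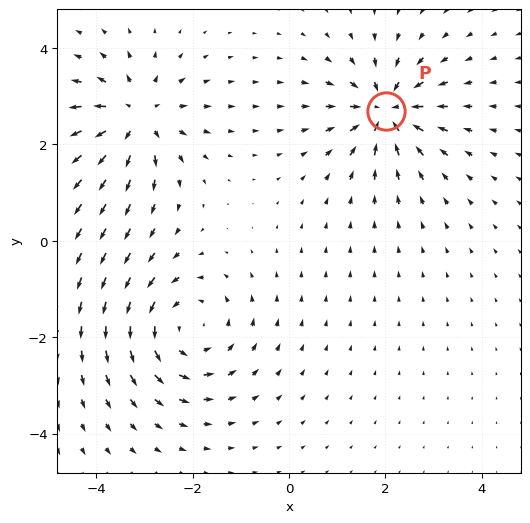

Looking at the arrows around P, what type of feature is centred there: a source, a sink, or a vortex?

At P (2.0, 2.7) the arrows converge inward. Divergence about -6, curl ≈0 — negative divergence with near-zero curl is a sink.

sink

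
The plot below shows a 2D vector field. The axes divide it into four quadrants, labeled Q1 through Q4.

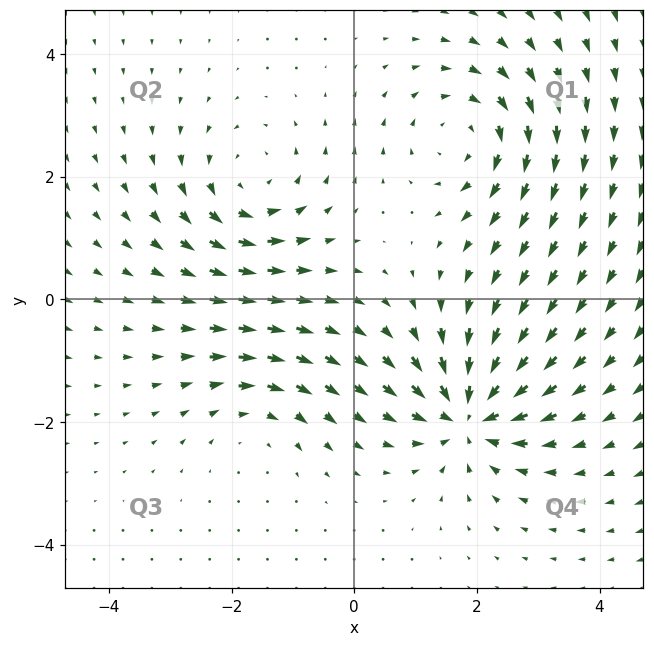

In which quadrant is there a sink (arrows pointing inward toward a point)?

The sink sits at approximately (1.9, -1.9), which lies in quadrant Q4. The divergence there is about -7, negative as expected for a sink.

Q4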